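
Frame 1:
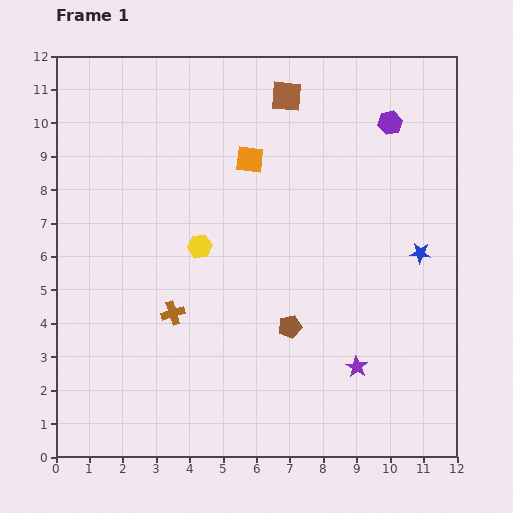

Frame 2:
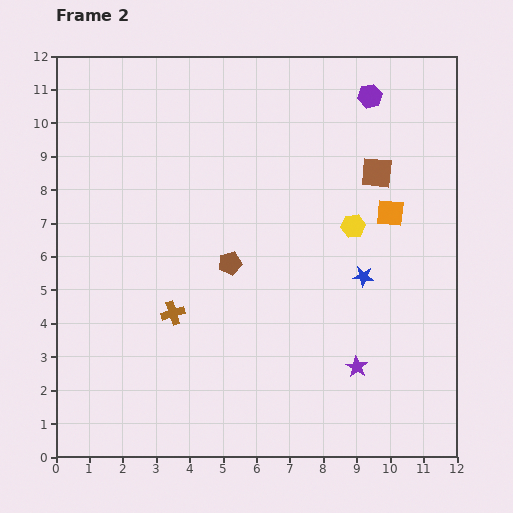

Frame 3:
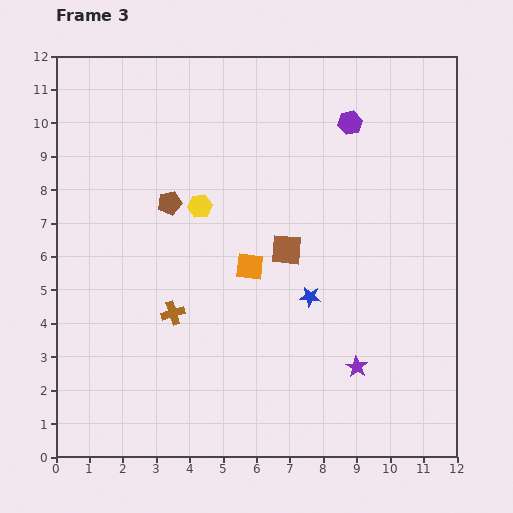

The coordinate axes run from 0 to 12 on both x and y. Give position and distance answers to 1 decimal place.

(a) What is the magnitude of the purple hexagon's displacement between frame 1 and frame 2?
1.0

The purple hexagon moved from (10.0, 10.0) to (9.4, 10.8), a distance of √(0.6² + 0.8²) ≈ 1.0.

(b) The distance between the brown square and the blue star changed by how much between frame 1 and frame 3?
-4.6

Distance in frame 1: 6.2. Distance in frame 3: 1.6.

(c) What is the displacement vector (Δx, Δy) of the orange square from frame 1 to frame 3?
(0.0, -3.2)

The orange square was at (5.8, 8.9) in frame 1 and (5.8, 5.7) in frame 3.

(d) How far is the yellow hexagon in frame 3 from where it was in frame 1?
1.2

The yellow hexagon moved from (4.3, 6.3) to (4.3, 7.5), a distance of √(0.0² + 1.2²) ≈ 1.2.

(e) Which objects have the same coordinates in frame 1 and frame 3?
the brown cross, the purple star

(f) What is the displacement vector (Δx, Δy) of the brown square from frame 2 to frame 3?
(-2.7, -2.3)

The brown square was at (9.6, 8.5) in frame 2 and (6.9, 6.2) in frame 3.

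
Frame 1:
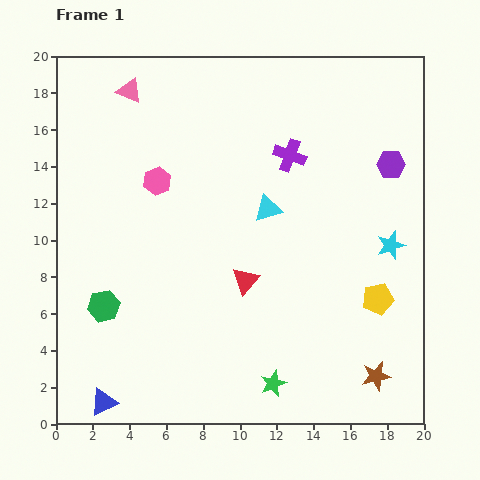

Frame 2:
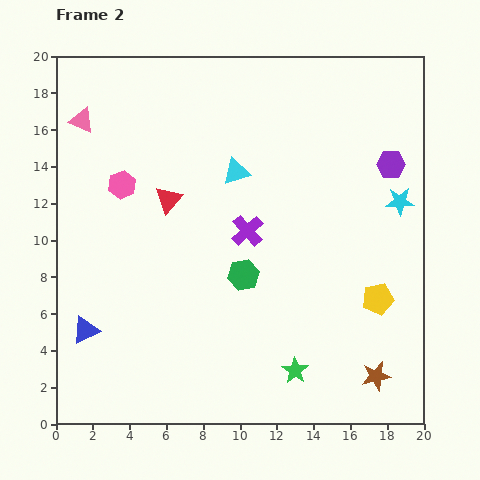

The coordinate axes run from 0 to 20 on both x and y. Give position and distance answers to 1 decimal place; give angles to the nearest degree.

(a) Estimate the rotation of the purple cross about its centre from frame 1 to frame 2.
28° clockwise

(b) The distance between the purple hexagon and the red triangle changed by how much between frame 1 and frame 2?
+2.1

Distance in frame 1: 10.1. Distance in frame 2: 12.2.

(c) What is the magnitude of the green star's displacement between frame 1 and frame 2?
1.4

The green star moved from (11.8, 2.2) to (13.0, 2.9), a distance of √(1.2² + 0.7²) ≈ 1.4.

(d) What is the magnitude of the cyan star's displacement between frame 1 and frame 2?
2.5

The cyan star moved from (18.2, 9.7) to (18.7, 12.1), a distance of √(0.5² + 2.4²) ≈ 2.5.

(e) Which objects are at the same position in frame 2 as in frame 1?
the brown star, the purple hexagon, the yellow pentagon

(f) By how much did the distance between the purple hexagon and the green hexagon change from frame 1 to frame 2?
-7.4

Distance in frame 1: 17.4. Distance in frame 2: 10.0.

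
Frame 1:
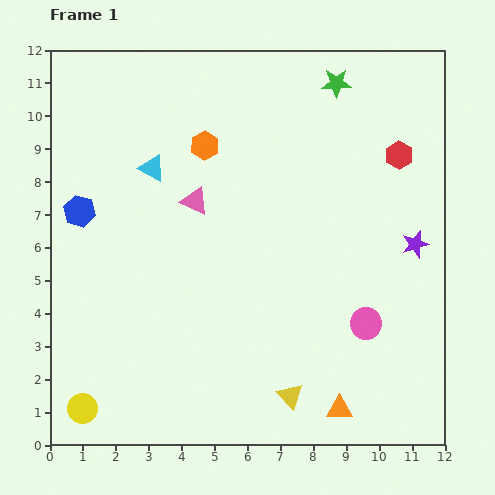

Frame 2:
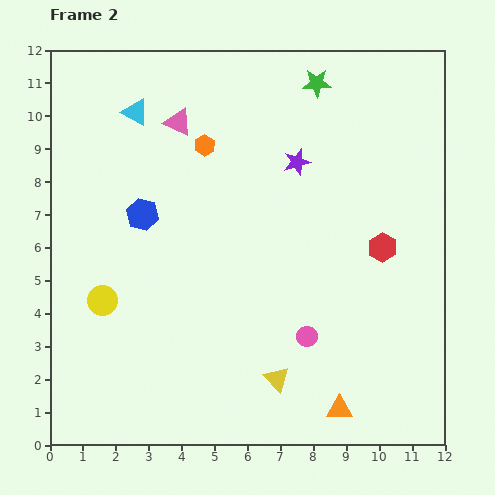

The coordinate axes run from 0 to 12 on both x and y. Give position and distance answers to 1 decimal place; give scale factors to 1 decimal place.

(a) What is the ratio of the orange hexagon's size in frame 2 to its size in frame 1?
0.7×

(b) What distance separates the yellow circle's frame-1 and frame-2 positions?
3.4

The yellow circle moved from (1.0, 1.1) to (1.6, 4.4), a distance of √(0.6² + 3.3²) ≈ 3.4.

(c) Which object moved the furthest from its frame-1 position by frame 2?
the purple star

(moved 4.4; next 3.4)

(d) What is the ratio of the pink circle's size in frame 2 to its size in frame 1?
0.6×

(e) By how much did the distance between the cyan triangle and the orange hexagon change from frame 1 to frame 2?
+0.6

Distance in frame 1: 1.7. Distance in frame 2: 2.3.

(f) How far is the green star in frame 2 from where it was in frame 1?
0.6

The green star moved from (8.7, 11.0) to (8.1, 11.0), a distance of √(0.6² + 0.0²) ≈ 0.6.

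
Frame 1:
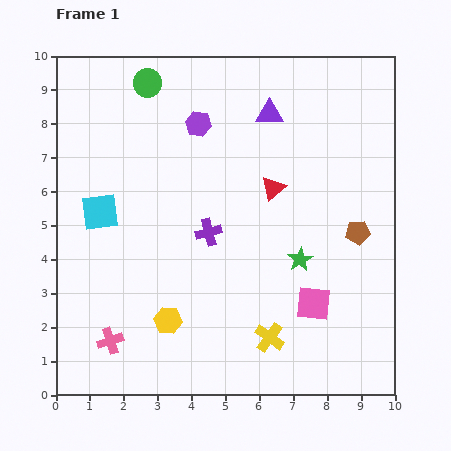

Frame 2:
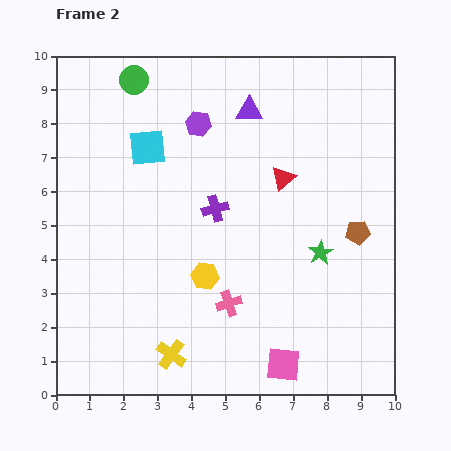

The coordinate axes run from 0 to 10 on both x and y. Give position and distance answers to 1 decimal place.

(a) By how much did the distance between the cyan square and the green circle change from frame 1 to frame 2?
-2.0

Distance in frame 1: 4.0. Distance in frame 2: 2.0.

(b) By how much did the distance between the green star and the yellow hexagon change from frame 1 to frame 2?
-0.8

Distance in frame 1: 4.3. Distance in frame 2: 3.5.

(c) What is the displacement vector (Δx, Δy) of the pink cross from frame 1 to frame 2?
(3.5, 1.1)

The pink cross was at (1.6, 1.6) in frame 1 and (5.1, 2.7) in frame 2.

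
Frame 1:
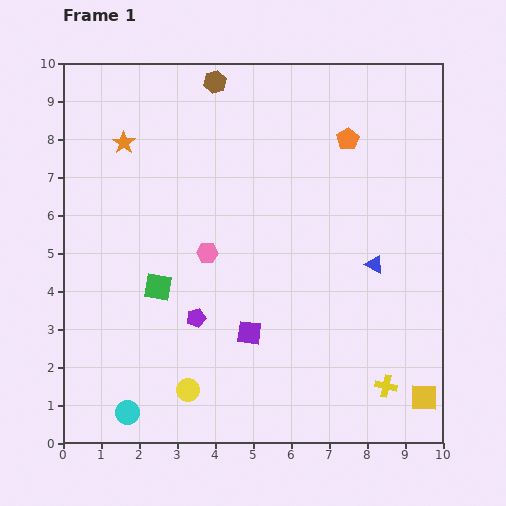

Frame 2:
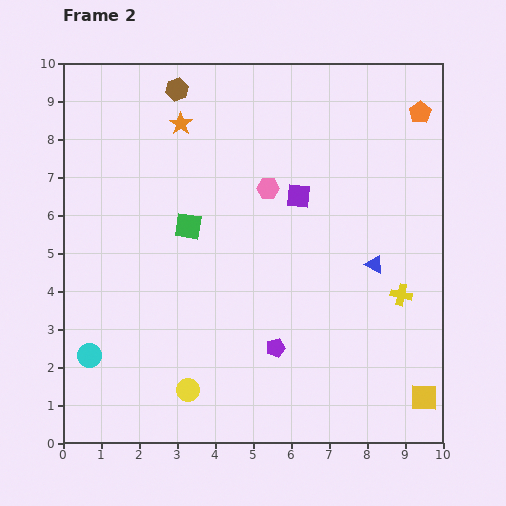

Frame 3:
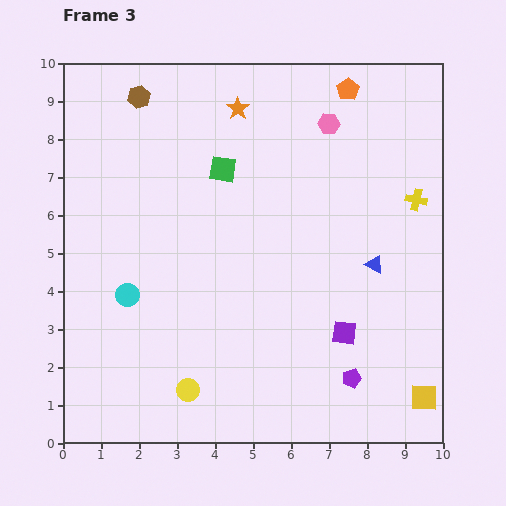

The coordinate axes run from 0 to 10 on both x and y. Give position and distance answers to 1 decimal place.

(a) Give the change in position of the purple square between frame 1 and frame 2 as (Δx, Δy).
(1.3, 3.6)

The purple square was at (4.9, 2.9) in frame 1 and (6.2, 6.5) in frame 2.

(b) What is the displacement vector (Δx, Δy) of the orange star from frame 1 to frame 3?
(3.0, 0.9)

The orange star was at (1.6, 7.9) in frame 1 and (4.6, 8.8) in frame 3.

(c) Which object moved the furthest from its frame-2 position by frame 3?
the purple square

(moved 3.8; next 2.5)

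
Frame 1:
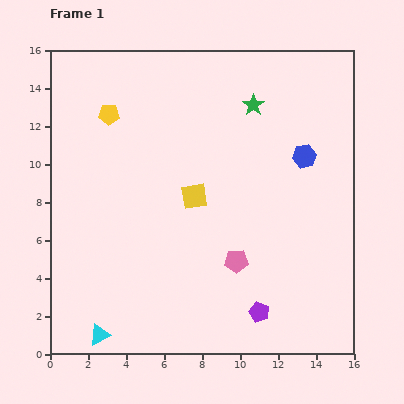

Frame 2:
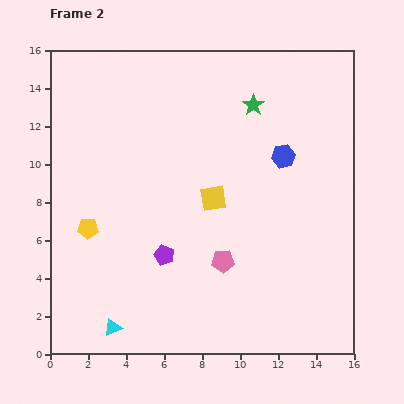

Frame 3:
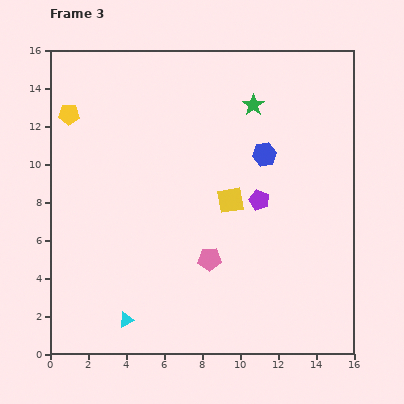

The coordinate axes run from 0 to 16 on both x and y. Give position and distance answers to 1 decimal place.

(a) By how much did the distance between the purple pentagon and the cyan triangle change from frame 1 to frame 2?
-3.8

Distance in frame 1: 8.5. Distance in frame 2: 4.7.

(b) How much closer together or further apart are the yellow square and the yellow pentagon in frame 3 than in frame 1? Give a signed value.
+3.4

Distance in frame 1: 6.2. Distance in frame 3: 9.6.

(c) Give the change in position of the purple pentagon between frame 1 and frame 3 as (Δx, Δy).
(0.0, 5.9)

The purple pentagon was at (11.0, 2.2) in frame 1 and (11.0, 8.1) in frame 3.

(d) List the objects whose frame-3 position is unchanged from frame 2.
the green star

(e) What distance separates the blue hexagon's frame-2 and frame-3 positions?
1.0

The blue hexagon moved from (12.3, 10.4) to (11.3, 10.5), a distance of √(1.0² + 0.1²) ≈ 1.0.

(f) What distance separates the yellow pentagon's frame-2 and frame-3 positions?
6.1

The yellow pentagon moved from (2.0, 6.6) to (1.0, 12.6), a distance of √(1.0² + 6.0²) ≈ 6.1.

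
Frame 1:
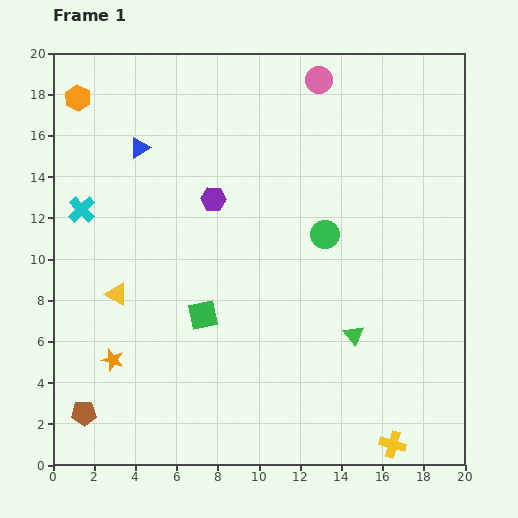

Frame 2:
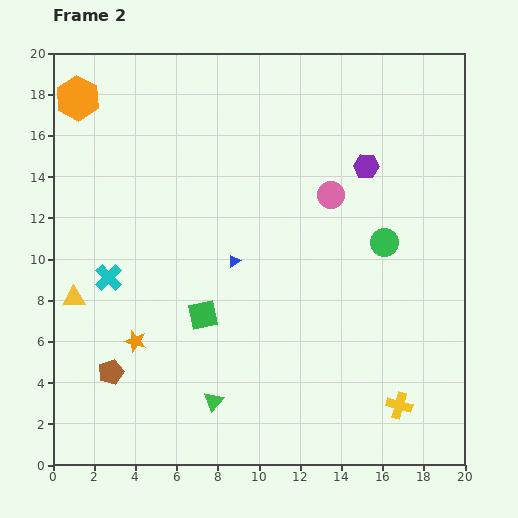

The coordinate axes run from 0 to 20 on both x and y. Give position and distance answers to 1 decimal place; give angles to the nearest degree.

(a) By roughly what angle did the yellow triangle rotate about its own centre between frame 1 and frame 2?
30° counter-clockwise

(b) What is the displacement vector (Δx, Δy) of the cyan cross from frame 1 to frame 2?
(1.3, -3.3)

The cyan cross was at (1.4, 12.4) in frame 1 and (2.7, 9.1) in frame 2.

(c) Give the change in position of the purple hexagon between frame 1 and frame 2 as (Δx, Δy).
(7.4, 1.6)

The purple hexagon was at (7.8, 12.9) in frame 1 and (15.2, 14.5) in frame 2.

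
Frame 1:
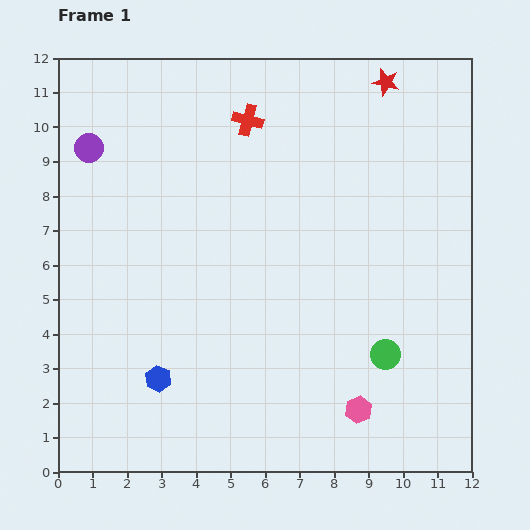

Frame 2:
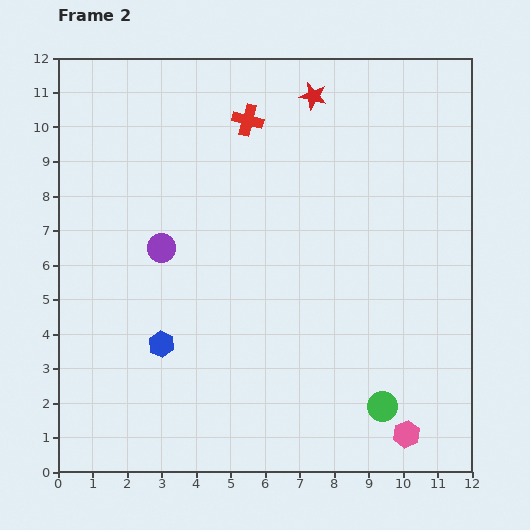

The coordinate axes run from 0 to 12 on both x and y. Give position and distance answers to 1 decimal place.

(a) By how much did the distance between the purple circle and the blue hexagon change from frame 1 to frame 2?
-4.2

Distance in frame 1: 7.0. Distance in frame 2: 2.8.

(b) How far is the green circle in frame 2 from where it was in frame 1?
1.5

The green circle moved from (9.5, 3.4) to (9.4, 1.9), a distance of √(0.1² + 1.5²) ≈ 1.5.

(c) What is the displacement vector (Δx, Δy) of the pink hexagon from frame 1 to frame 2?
(1.4, -0.7)

The pink hexagon was at (8.7, 1.8) in frame 1 and (10.1, 1.1) in frame 2.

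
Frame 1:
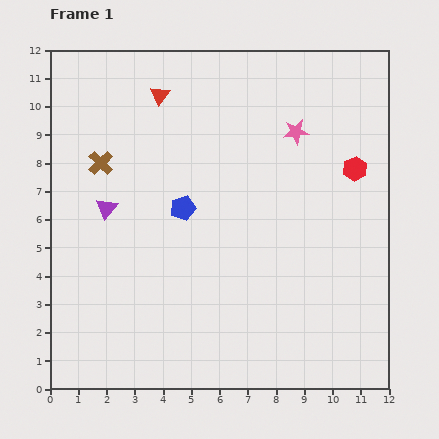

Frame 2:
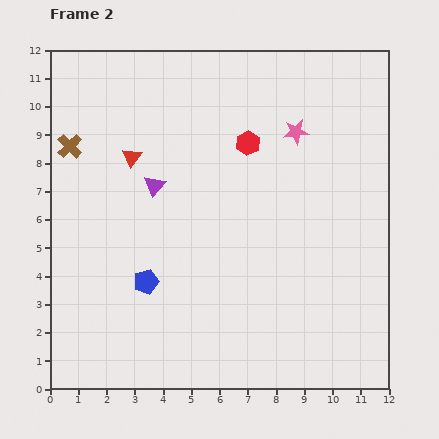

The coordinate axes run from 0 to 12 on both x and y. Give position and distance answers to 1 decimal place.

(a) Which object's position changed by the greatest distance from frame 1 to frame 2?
the red hexagon

(moved 3.9; next 2.9)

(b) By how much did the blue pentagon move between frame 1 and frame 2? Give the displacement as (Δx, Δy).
(-1.3, -2.6)

The blue pentagon was at (4.7, 6.4) in frame 1 and (3.4, 3.8) in frame 2.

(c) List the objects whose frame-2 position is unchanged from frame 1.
the pink star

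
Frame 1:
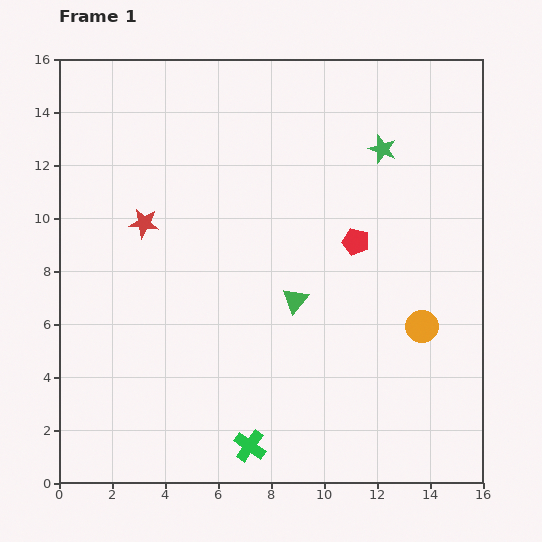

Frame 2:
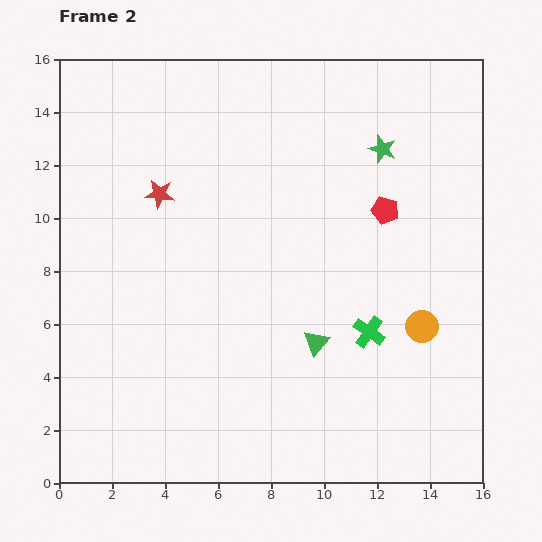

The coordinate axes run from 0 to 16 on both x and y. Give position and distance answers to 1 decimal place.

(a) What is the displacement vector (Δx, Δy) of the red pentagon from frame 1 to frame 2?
(1.1, 1.2)

The red pentagon was at (11.2, 9.1) in frame 1 and (12.3, 10.3) in frame 2.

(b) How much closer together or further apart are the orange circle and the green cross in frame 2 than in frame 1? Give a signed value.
-5.9

Distance in frame 1: 7.9. Distance in frame 2: 2.0.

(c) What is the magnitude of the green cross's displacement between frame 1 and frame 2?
6.2

The green cross moved from (7.2, 1.4) to (11.7, 5.7), a distance of √(4.5² + 4.3²) ≈ 6.2.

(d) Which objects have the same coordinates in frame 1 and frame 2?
the green star, the orange circle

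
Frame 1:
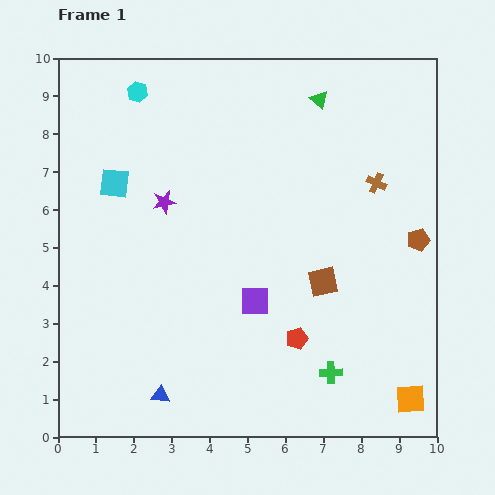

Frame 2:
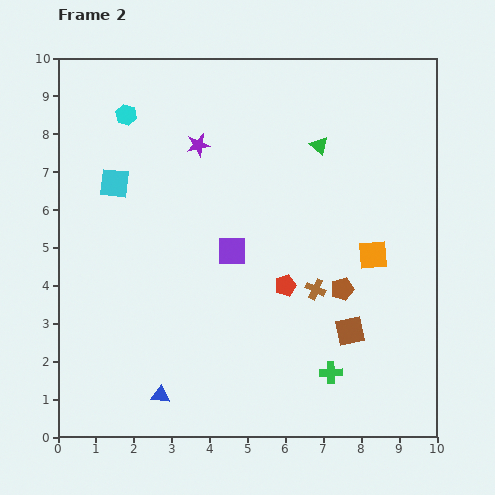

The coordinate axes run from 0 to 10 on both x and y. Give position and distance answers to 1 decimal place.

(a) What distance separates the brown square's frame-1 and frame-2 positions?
1.5

The brown square moved from (7.0, 4.1) to (7.7, 2.8), a distance of √(0.7² + 1.3²) ≈ 1.5.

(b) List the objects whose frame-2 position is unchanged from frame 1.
the green cross, the cyan square, the blue triangle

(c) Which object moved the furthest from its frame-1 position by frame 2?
the orange square

(moved 3.9; next 3.2)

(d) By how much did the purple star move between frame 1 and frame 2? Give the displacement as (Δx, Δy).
(0.9, 1.5)

The purple star was at (2.8, 6.2) in frame 1 and (3.7, 7.7) in frame 2.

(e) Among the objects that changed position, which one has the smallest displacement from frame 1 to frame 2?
the cyan hexagon

(moved 0.7)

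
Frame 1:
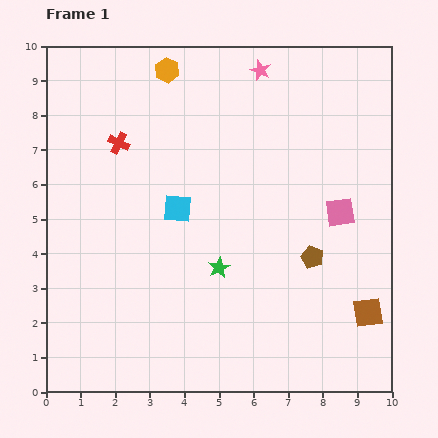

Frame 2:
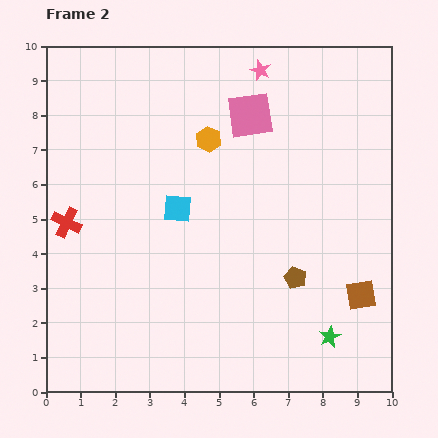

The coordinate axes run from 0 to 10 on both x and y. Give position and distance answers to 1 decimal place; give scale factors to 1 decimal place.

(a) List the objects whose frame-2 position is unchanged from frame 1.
the pink star, the cyan square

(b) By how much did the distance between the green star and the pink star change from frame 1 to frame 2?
+2.2

Distance in frame 1: 5.8. Distance in frame 2: 8.0.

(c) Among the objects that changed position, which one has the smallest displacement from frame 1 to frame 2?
the brown square

(moved 0.5)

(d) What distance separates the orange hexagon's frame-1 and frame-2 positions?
2.3

The orange hexagon moved from (3.5, 9.3) to (4.7, 7.3), a distance of √(1.2² + 2.0²) ≈ 2.3.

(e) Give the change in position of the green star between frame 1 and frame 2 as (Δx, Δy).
(3.2, -2.0)

The green star was at (5.0, 3.6) in frame 1 and (8.2, 1.6) in frame 2.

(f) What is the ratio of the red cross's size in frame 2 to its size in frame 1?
1.4×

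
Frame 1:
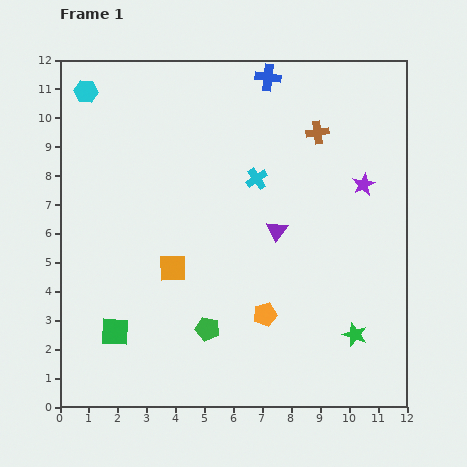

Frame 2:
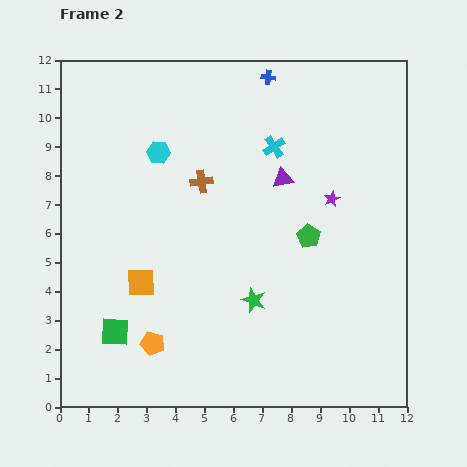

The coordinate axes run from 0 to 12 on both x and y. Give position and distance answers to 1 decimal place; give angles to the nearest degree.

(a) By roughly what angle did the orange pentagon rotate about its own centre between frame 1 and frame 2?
29° clockwise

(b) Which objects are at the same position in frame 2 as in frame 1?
the green square, the blue cross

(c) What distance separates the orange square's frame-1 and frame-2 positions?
1.2

The orange square moved from (3.9, 4.8) to (2.8, 4.3), a distance of √(1.1² + 0.5²) ≈ 1.2.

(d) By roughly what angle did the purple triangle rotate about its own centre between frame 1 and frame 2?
43° clockwise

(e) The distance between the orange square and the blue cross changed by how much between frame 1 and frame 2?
+1.0

Distance in frame 1: 7.4. Distance in frame 2: 8.4.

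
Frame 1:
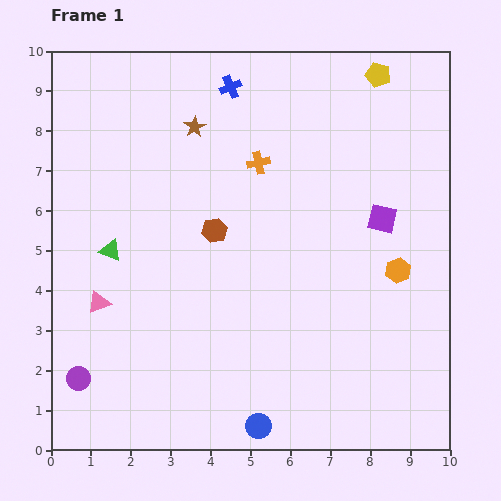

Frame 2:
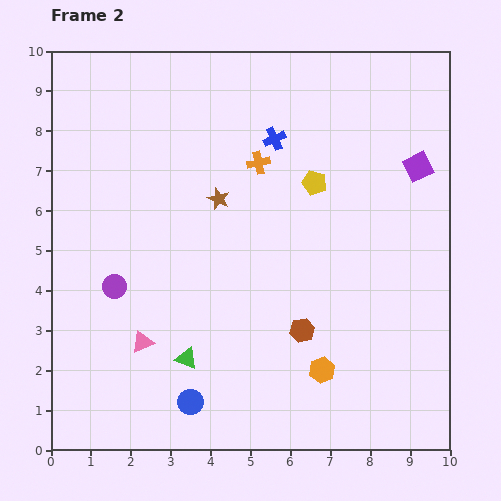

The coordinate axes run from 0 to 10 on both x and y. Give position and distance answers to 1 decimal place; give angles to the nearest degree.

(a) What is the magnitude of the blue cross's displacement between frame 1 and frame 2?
1.7

The blue cross moved from (4.5, 9.1) to (5.6, 7.8), a distance of √(1.1² + 1.3²) ≈ 1.7.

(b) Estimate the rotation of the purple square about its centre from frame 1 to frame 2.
39° counter-clockwise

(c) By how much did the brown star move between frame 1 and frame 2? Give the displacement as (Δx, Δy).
(0.6, -1.8)

The brown star was at (3.6, 8.1) in frame 1 and (4.2, 6.3) in frame 2.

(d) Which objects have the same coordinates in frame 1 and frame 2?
the orange cross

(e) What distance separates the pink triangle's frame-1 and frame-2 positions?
1.5

The pink triangle moved from (1.2, 3.7) to (2.3, 2.7), a distance of √(1.1² + 1.0²) ≈ 1.5.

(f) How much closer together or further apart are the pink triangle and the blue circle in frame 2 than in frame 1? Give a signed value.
-3.2

Distance in frame 1: 5.1. Distance in frame 2: 1.9.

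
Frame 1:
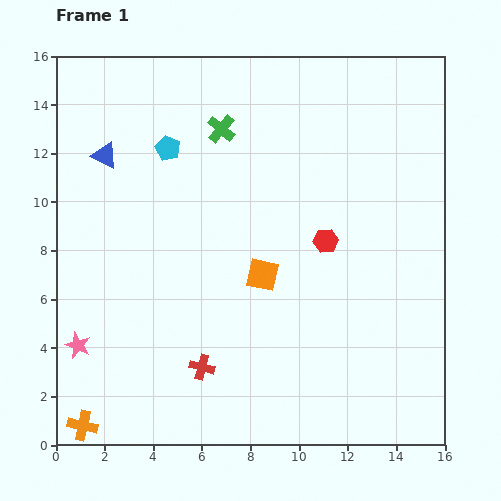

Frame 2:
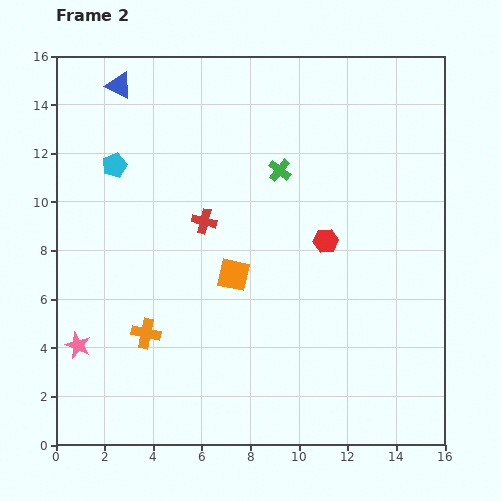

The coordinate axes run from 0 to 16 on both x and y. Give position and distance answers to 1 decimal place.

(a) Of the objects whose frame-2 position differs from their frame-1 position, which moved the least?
the orange square

(moved 1.2)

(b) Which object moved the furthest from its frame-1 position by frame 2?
the red cross

(moved 6.0; next 4.6)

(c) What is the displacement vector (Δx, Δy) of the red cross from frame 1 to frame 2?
(0.1, 6.0)

The red cross was at (6.0, 3.2) in frame 1 and (6.1, 9.2) in frame 2.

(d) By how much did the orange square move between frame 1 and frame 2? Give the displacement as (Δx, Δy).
(-1.2, 0.0)

The orange square was at (8.5, 7.0) in frame 1 and (7.3, 7.0) in frame 2.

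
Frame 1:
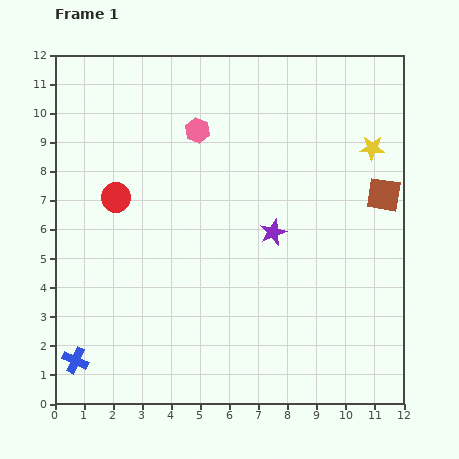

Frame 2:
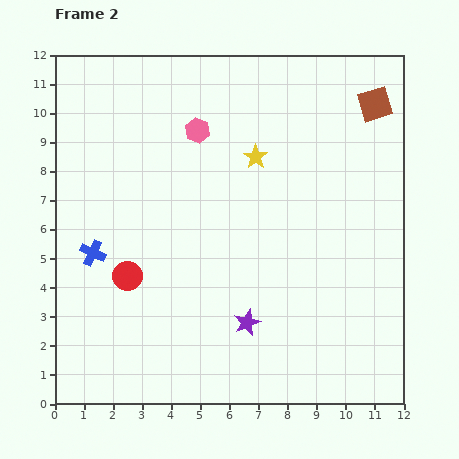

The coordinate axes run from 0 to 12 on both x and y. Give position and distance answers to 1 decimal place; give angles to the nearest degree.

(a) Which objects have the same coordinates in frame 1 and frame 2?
the pink hexagon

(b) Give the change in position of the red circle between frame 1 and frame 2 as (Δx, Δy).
(0.4, -2.7)

The red circle was at (2.1, 7.1) in frame 1 and (2.5, 4.4) in frame 2.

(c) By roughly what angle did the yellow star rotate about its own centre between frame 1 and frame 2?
31° clockwise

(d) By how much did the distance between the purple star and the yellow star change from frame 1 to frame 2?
+1.2

Distance in frame 1: 4.5. Distance in frame 2: 5.7.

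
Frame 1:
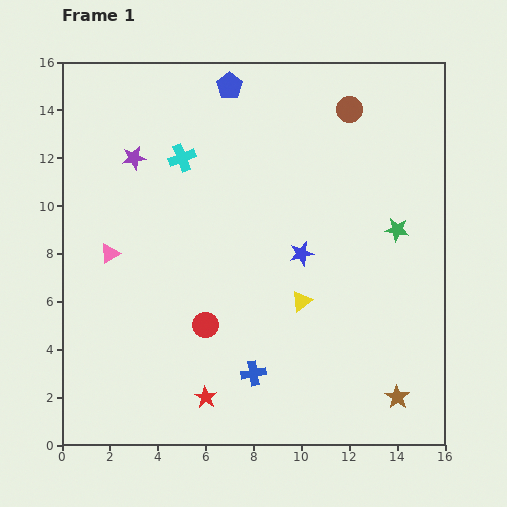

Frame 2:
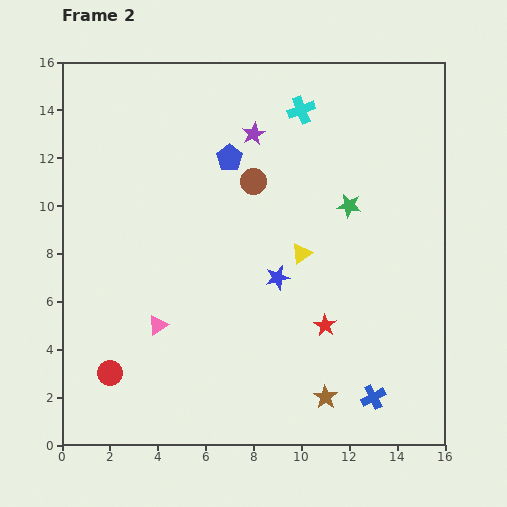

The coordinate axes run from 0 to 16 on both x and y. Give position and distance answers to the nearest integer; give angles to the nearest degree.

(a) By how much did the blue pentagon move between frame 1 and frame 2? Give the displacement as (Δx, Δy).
(0, -3)

The blue pentagon was at (7, 15) in frame 1 and (7, 12) in frame 2.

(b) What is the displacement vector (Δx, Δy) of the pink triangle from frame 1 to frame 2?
(2, -3)

The pink triangle was at (2, 8) in frame 1 and (4, 5) in frame 2.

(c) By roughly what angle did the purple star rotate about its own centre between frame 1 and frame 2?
17° counter-clockwise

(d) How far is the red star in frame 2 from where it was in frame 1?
6

The red star moved from (6, 2) to (11, 5), a distance of √(5² + 3²) ≈ 6.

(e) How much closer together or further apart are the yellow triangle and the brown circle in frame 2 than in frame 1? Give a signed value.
-4

Distance in frame 1: 8. Distance in frame 2: 4.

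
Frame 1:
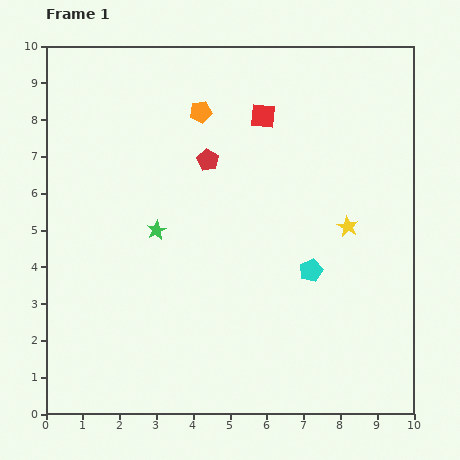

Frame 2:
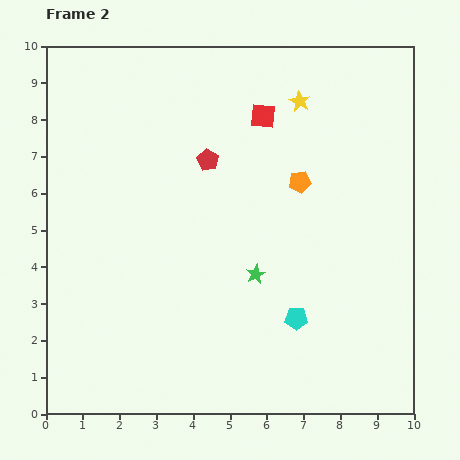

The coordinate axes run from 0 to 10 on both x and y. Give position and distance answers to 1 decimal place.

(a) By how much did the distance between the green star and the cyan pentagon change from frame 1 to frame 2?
-2.7

Distance in frame 1: 4.3. Distance in frame 2: 1.6.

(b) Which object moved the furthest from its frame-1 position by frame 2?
the yellow star

(moved 3.6; next 3.3)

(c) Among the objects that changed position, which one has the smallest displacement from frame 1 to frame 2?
the cyan pentagon

(moved 1.4)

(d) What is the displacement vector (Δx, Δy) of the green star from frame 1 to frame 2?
(2.7, -1.2)

The green star was at (3.0, 5.0) in frame 1 and (5.7, 3.8) in frame 2.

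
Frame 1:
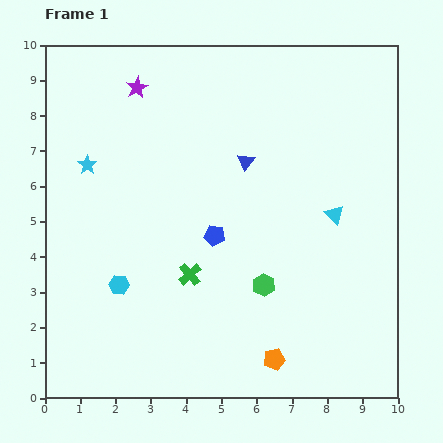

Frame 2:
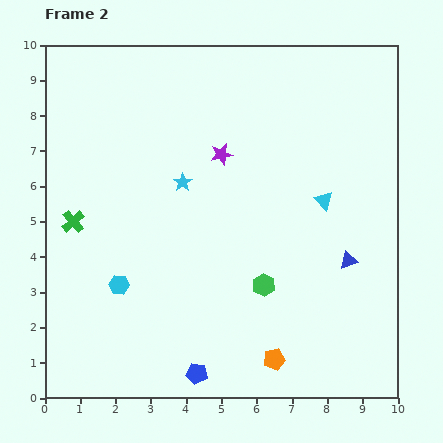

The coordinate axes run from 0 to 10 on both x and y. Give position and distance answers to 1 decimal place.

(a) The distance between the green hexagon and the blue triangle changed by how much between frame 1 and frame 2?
-1.0

Distance in frame 1: 3.5. Distance in frame 2: 2.5.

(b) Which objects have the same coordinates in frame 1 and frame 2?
the cyan hexagon, the green hexagon, the orange pentagon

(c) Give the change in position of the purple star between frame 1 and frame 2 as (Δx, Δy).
(2.4, -1.9)

The purple star was at (2.6, 8.8) in frame 1 and (5.0, 6.9) in frame 2.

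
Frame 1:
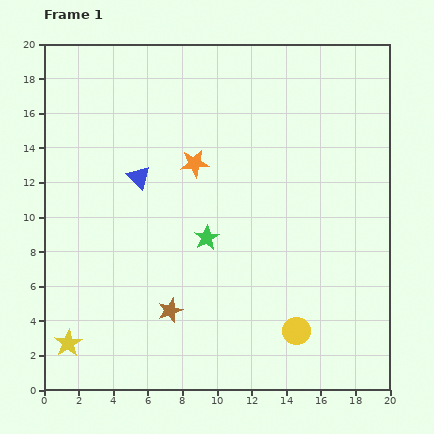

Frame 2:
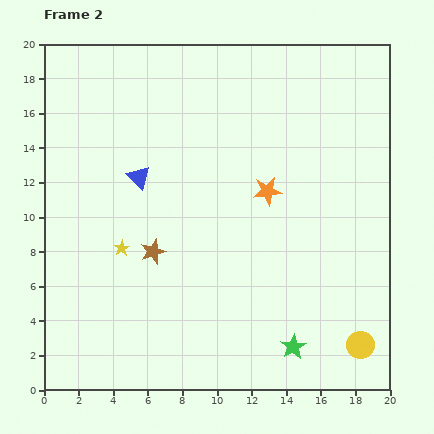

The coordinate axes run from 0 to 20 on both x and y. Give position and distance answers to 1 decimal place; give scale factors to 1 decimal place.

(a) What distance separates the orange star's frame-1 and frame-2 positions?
4.5

The orange star moved from (8.7, 13.1) to (12.9, 11.5), a distance of √(4.2² + 1.6²) ≈ 4.5.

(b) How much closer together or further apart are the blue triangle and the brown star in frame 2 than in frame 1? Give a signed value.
-3.5

Distance in frame 1: 7.9. Distance in frame 2: 4.4.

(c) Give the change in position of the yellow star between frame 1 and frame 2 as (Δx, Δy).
(3.1, 5.5)

The yellow star was at (1.4, 2.7) in frame 1 and (4.5, 8.2) in frame 2.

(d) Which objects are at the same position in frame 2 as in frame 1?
the blue triangle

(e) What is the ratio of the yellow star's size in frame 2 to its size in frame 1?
0.6×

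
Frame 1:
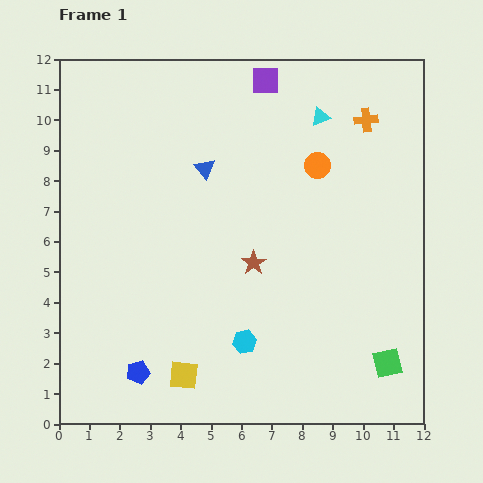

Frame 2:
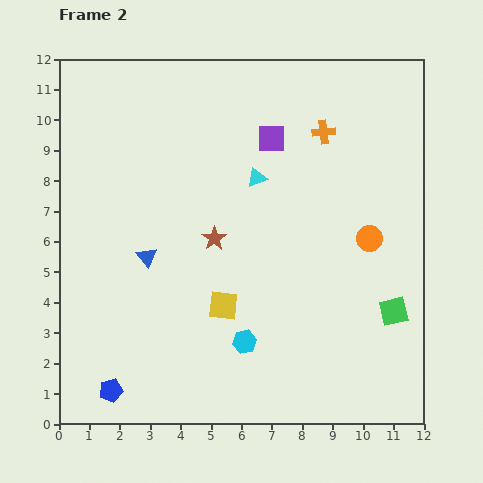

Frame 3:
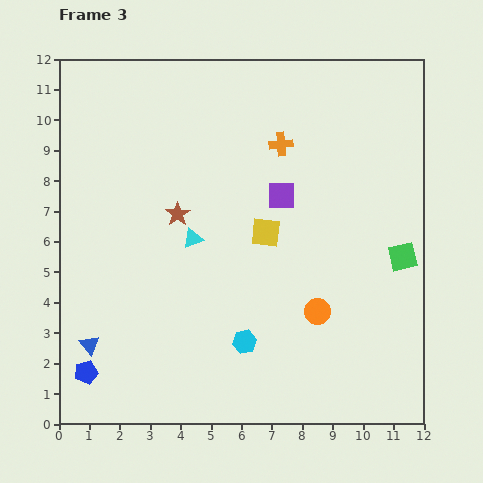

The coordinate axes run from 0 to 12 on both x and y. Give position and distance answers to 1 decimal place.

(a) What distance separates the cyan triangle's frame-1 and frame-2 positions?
2.9

The cyan triangle moved from (8.6, 10.1) to (6.5, 8.1), a distance of √(2.1² + 2.0²) ≈ 2.9.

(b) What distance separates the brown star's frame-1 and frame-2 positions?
1.5

The brown star moved from (6.4, 5.3) to (5.1, 6.1), a distance of √(1.3² + 0.8²) ≈ 1.5.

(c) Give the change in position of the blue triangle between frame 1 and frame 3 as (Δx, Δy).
(-3.8, -5.8)

The blue triangle was at (4.8, 8.4) in frame 1 and (1.0, 2.6) in frame 3.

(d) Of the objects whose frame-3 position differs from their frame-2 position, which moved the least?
the blue pentagon

(moved 1.0)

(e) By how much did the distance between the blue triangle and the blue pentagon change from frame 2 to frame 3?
-3.7

Distance in frame 2: 4.6. Distance in frame 3: 0.9.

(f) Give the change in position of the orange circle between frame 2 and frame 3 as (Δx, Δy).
(-1.7, -2.4)

The orange circle was at (10.2, 6.1) in frame 2 and (8.5, 3.7) in frame 3.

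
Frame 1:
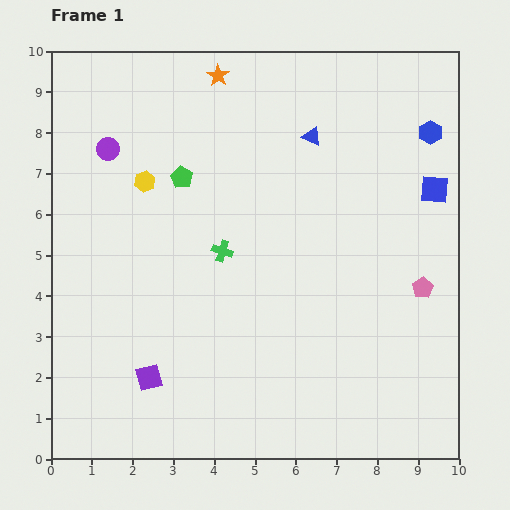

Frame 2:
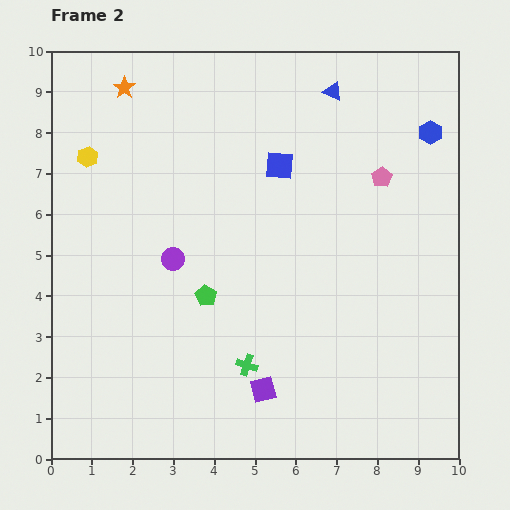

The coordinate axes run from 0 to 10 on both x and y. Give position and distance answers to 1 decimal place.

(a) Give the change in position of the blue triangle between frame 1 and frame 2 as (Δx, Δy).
(0.5, 1.1)

The blue triangle was at (6.4, 7.9) in frame 1 and (6.9, 9.0) in frame 2.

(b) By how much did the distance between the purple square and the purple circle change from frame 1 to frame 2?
-1.8

Distance in frame 1: 5.7. Distance in frame 2: 3.9.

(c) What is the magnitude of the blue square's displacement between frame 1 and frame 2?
3.8

The blue square moved from (9.4, 6.6) to (5.6, 7.2), a distance of √(3.8² + 0.6²) ≈ 3.8.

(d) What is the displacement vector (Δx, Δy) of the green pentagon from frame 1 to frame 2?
(0.6, -2.9)

The green pentagon was at (3.2, 6.9) in frame 1 and (3.8, 4.0) in frame 2.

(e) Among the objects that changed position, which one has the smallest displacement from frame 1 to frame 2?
the blue triangle

(moved 1.2)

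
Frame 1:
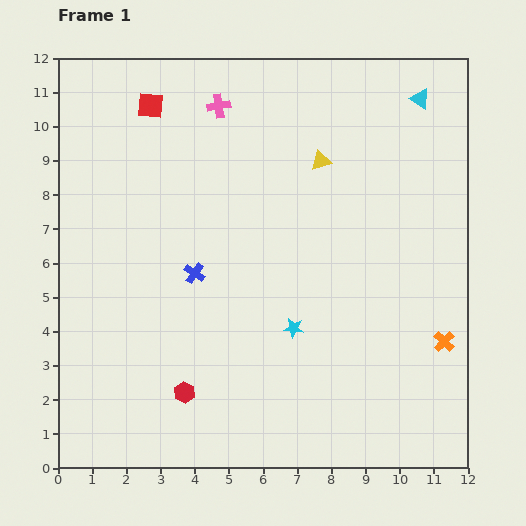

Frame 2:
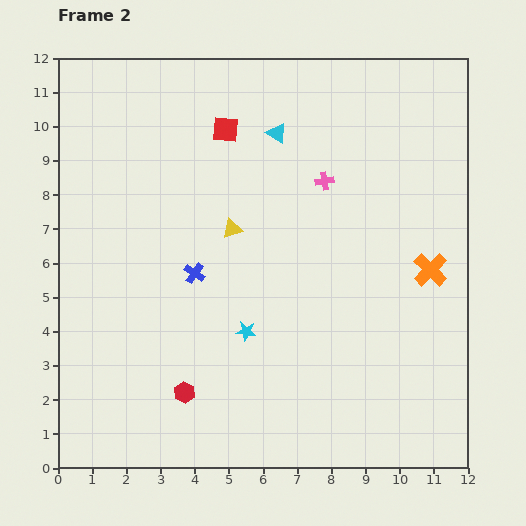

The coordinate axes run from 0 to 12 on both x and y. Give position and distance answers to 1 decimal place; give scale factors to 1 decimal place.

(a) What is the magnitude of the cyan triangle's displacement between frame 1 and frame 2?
4.3

The cyan triangle moved from (10.6, 10.8) to (6.4, 9.8), a distance of √(4.2² + 1.0²) ≈ 4.3.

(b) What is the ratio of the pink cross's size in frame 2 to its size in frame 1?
0.8×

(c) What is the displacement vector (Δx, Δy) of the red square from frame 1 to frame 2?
(2.2, -0.7)

The red square was at (2.7, 10.6) in frame 1 and (4.9, 9.9) in frame 2.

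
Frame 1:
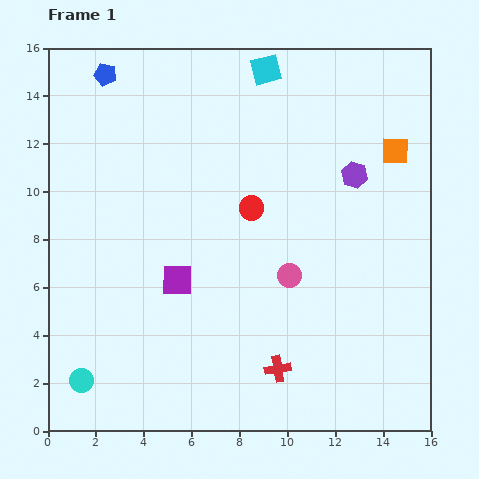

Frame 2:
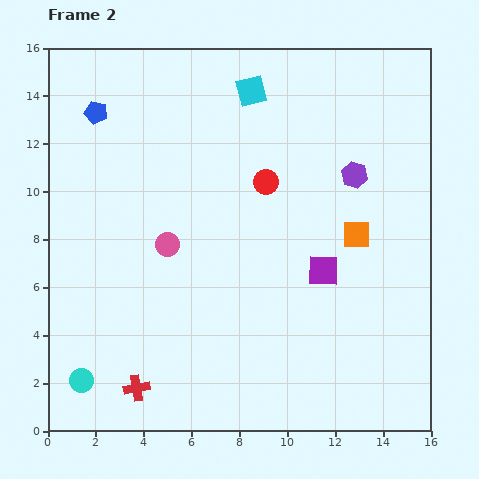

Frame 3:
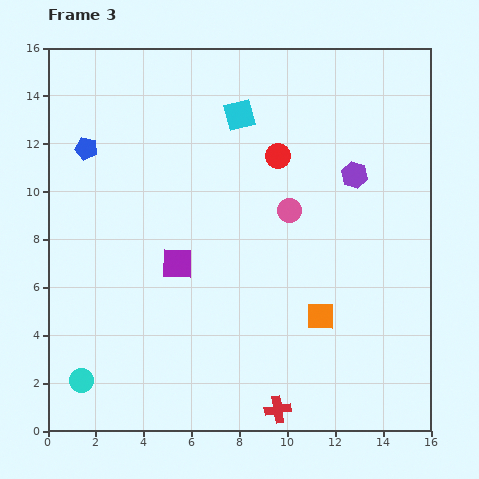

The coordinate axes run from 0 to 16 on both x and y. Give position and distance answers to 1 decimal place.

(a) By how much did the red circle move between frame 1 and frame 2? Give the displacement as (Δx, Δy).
(0.6, 1.1)

The red circle was at (8.5, 9.3) in frame 1 and (9.1, 10.4) in frame 2.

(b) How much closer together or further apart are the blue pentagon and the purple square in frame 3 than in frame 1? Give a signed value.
-3.0

Distance in frame 1: 9.1. Distance in frame 3: 6.1.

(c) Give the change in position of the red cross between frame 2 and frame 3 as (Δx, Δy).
(5.9, -0.9)

The red cross was at (3.7, 1.8) in frame 2 and (9.6, 0.9) in frame 3.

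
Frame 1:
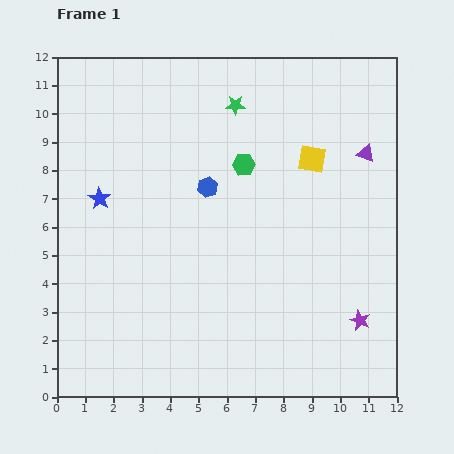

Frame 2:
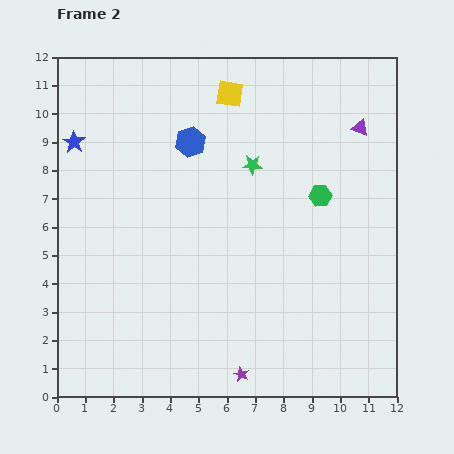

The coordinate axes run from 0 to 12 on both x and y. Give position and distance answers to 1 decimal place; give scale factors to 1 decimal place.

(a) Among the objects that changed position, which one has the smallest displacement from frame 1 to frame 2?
the purple triangle

(moved 0.9)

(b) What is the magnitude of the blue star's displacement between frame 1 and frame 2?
2.2

The blue star moved from (1.5, 7.0) to (0.6, 9.0), a distance of √(0.9² + 2.0²) ≈ 2.2.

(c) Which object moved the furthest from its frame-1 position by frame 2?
the purple star

(moved 4.6; next 3.7)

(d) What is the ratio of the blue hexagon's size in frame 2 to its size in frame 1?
1.5×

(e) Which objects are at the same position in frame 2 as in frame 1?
none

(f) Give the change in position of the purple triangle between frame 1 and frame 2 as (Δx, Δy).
(-0.2, 0.9)

The purple triangle was at (10.9, 8.6) in frame 1 and (10.7, 9.5) in frame 2.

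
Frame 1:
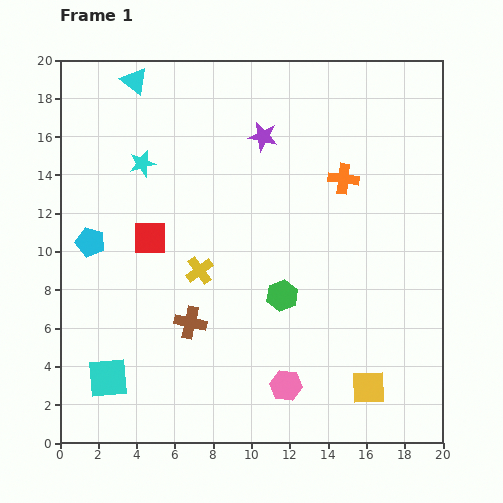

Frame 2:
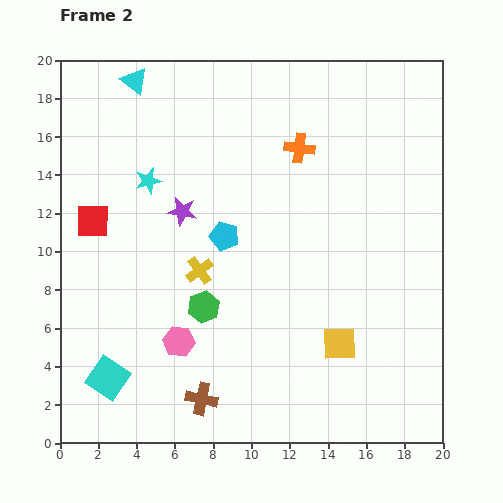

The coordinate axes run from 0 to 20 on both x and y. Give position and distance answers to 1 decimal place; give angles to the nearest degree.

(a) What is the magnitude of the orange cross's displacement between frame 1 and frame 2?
2.8

The orange cross moved from (14.8, 13.8) to (12.5, 15.4), a distance of √(2.3² + 1.6²) ≈ 2.8.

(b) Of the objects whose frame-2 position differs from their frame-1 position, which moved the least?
the cyan star

(moved 0.9)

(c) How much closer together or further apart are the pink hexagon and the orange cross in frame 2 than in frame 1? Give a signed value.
+0.7

Distance in frame 1: 11.2. Distance in frame 2: 11.9.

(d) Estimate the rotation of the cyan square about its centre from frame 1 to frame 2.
39° clockwise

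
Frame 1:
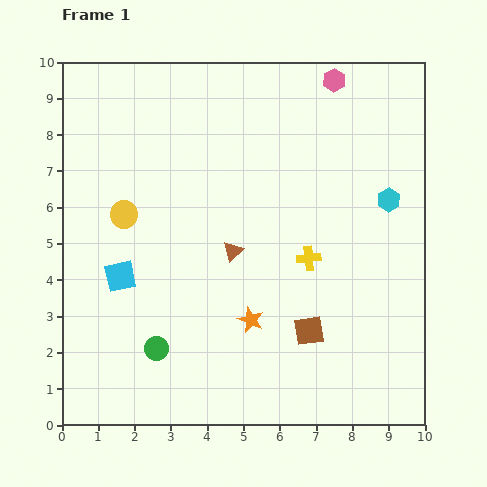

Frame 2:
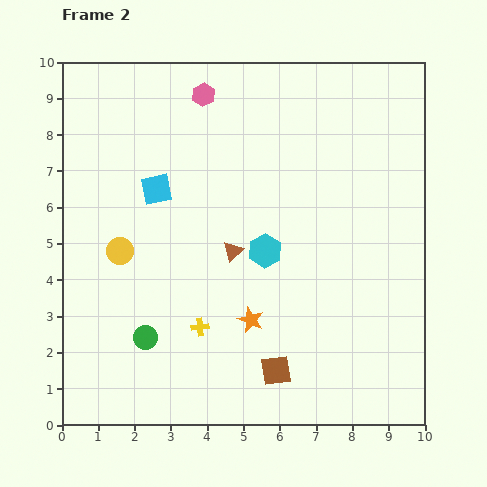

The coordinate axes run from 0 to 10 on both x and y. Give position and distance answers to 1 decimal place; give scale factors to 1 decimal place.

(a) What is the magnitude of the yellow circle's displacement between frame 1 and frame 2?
1.0

The yellow circle moved from (1.7, 5.8) to (1.6, 4.8), a distance of √(0.1² + 1.0²) ≈ 1.0.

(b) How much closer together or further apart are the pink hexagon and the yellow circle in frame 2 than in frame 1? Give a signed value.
-2.0

Distance in frame 1: 6.9. Distance in frame 2: 4.9.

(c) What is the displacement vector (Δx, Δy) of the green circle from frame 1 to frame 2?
(-0.3, 0.3)

The green circle was at (2.6, 2.1) in frame 1 and (2.3, 2.4) in frame 2.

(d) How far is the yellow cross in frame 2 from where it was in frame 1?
3.6

The yellow cross moved from (6.8, 4.6) to (3.8, 2.7), a distance of √(3.0² + 1.9²) ≈ 3.6.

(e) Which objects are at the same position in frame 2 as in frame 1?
the brown triangle, the orange star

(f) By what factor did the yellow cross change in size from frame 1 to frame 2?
0.7×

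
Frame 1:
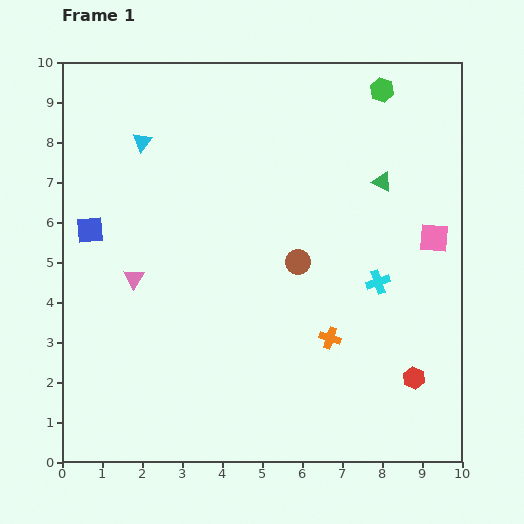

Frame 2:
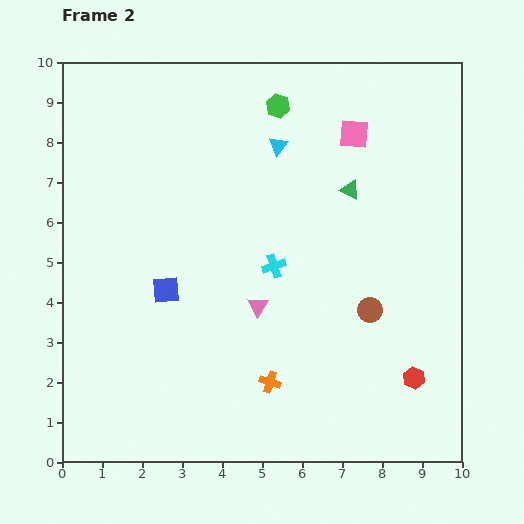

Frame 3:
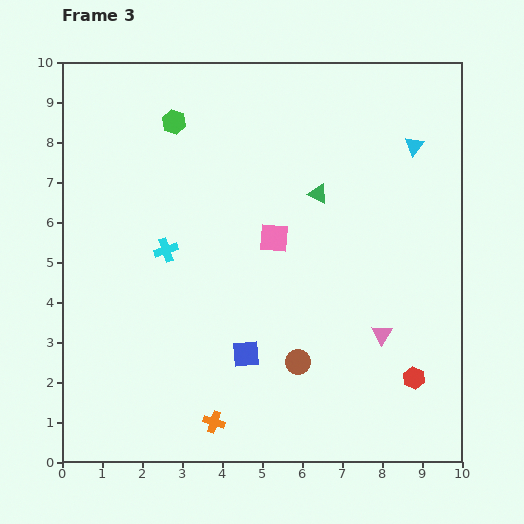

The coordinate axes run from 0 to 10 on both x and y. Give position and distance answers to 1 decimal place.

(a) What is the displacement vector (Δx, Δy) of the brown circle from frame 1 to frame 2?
(1.8, -1.2)

The brown circle was at (5.9, 5.0) in frame 1 and (7.7, 3.8) in frame 2.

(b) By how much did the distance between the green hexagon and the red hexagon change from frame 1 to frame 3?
+1.6

Distance in frame 1: 7.2. Distance in frame 3: 8.8.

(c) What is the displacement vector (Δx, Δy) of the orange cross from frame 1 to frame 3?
(-2.9, -2.1)

The orange cross was at (6.7, 3.1) in frame 1 and (3.8, 1.0) in frame 3.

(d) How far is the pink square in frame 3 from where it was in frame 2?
3.3

The pink square moved from (7.3, 8.2) to (5.3, 5.6), a distance of √(2.0² + 2.6²) ≈ 3.3.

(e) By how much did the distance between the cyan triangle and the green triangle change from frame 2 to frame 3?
+0.6

Distance in frame 2: 2.1. Distance in frame 3: 2.7.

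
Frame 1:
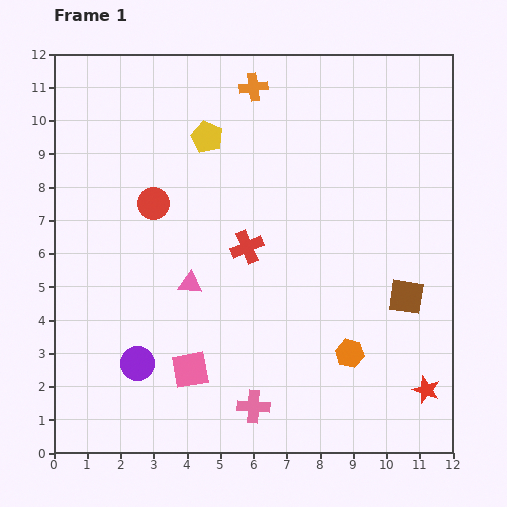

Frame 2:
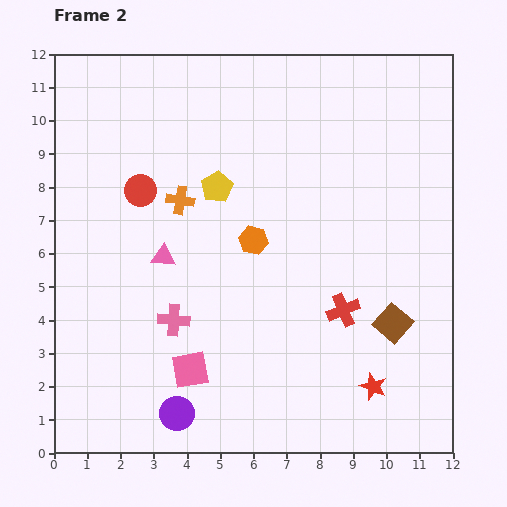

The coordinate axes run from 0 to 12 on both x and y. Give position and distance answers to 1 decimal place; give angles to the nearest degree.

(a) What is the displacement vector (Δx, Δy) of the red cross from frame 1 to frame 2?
(2.9, -1.9)

The red cross was at (5.8, 6.2) in frame 1 and (8.7, 4.3) in frame 2.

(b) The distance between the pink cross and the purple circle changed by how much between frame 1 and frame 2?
-0.9

Distance in frame 1: 3.7. Distance in frame 2: 2.8.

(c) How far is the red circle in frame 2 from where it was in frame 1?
0.6

The red circle moved from (3.0, 7.5) to (2.6, 7.9), a distance of √(0.4² + 0.4²) ≈ 0.6.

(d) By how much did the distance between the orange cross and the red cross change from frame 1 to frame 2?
+1.1

Distance in frame 1: 4.8. Distance in frame 2: 5.9.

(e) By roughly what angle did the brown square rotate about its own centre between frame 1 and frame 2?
32° clockwise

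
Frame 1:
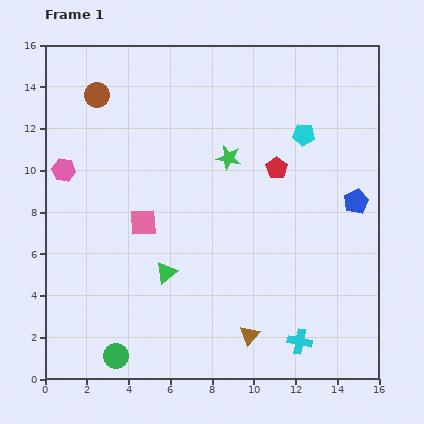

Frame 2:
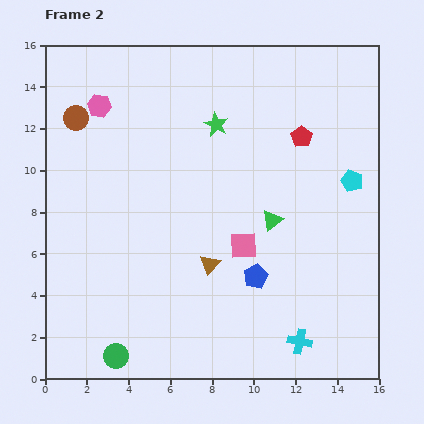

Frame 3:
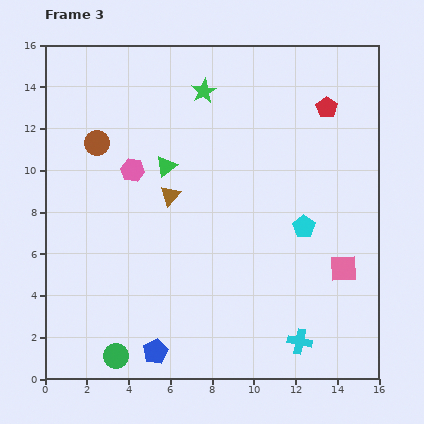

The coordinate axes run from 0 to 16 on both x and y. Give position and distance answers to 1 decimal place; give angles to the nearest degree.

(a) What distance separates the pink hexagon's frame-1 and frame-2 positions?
3.5

The pink hexagon moved from (0.9, 10.0) to (2.6, 13.1), a distance of √(1.7² + 3.1²) ≈ 3.5.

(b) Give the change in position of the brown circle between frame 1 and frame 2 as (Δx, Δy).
(-1.0, -1.1)

The brown circle was at (2.5, 13.6) in frame 1 and (1.5, 12.5) in frame 2.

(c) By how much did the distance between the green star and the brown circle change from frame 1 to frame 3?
-1.3

Distance in frame 1: 7.0. Distance in frame 3: 5.7.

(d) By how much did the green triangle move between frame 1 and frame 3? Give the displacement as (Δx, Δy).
(0.0, 5.1)

The green triangle was at (5.8, 5.1) in frame 1 and (5.8, 10.2) in frame 3.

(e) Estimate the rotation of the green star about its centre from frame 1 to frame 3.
31° clockwise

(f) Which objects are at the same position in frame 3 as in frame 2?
the green circle, the cyan cross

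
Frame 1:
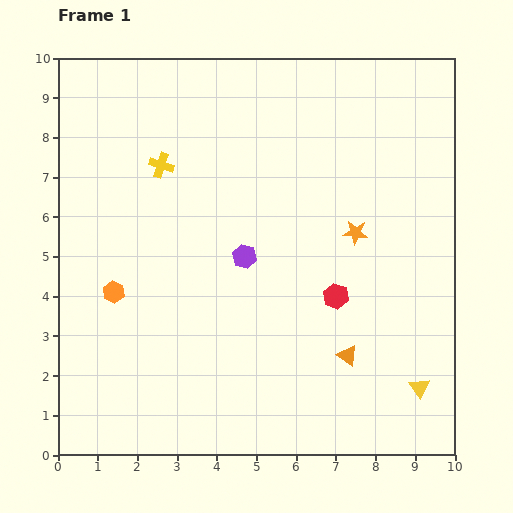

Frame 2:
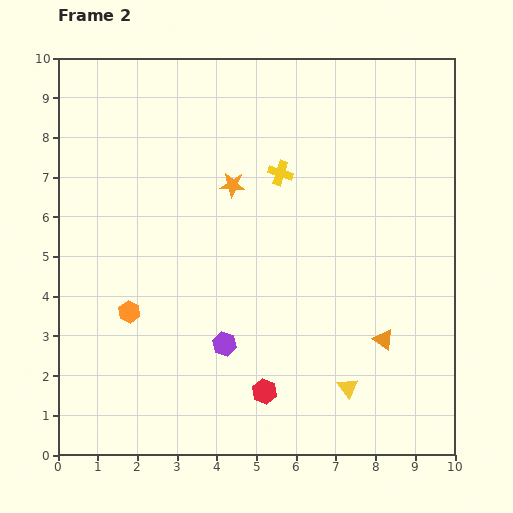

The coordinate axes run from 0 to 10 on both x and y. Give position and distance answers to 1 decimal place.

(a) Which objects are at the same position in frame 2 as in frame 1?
none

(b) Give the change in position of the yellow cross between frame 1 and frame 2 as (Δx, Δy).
(3.0, -0.2)

The yellow cross was at (2.6, 7.3) in frame 1 and (5.6, 7.1) in frame 2.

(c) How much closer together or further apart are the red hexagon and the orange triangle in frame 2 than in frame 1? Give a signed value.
+1.8

Distance in frame 1: 1.5. Distance in frame 2: 3.3.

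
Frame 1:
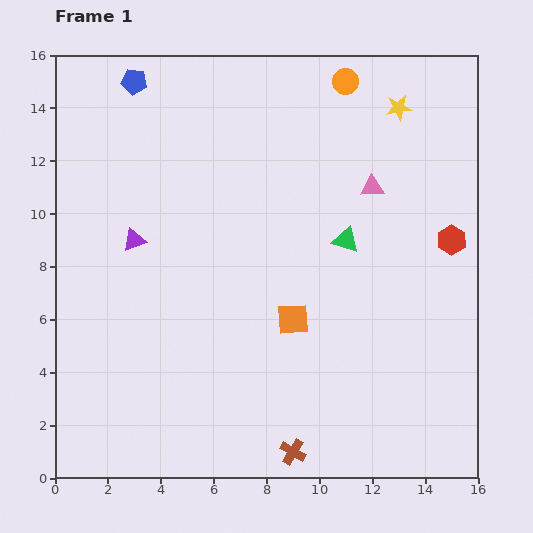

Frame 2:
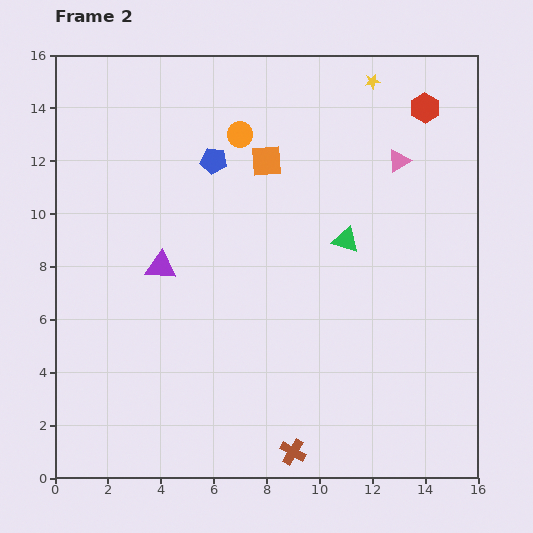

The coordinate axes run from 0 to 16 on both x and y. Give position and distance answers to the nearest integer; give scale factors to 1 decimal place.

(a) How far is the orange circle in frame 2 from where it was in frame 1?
4

The orange circle moved from (11, 15) to (7, 13), a distance of √(4² + 2²) ≈ 4.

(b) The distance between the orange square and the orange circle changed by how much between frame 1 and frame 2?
-8

Distance in frame 1: 9. Distance in frame 2: 1.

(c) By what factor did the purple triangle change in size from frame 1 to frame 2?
1.3×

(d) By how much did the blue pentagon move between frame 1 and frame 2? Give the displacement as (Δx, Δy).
(3, -3)

The blue pentagon was at (3, 15) in frame 1 and (6, 12) in frame 2.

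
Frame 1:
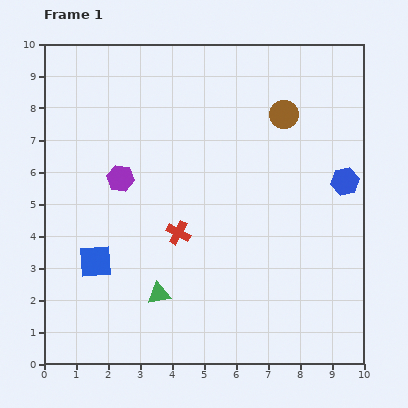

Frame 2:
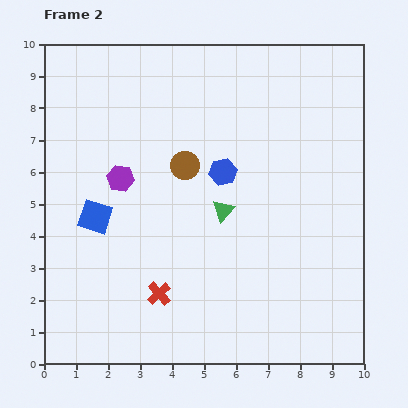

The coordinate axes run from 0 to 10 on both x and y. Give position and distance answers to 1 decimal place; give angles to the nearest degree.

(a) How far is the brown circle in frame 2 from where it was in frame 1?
3.5

The brown circle moved from (7.5, 7.8) to (4.4, 6.2), a distance of √(3.1² + 1.6²) ≈ 3.5.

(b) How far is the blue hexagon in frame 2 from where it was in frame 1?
3.8

The blue hexagon moved from (9.4, 5.7) to (5.6, 6.0), a distance of √(3.8² + 0.3²) ≈ 3.8.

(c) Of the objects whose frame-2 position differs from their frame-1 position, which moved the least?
the blue square

(moved 1.4)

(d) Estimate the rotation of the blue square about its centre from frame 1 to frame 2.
21° clockwise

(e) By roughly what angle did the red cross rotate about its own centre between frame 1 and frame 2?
20° clockwise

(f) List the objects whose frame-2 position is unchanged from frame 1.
the purple hexagon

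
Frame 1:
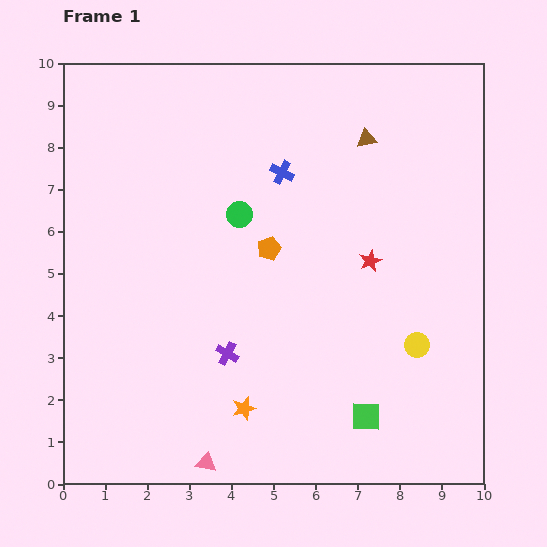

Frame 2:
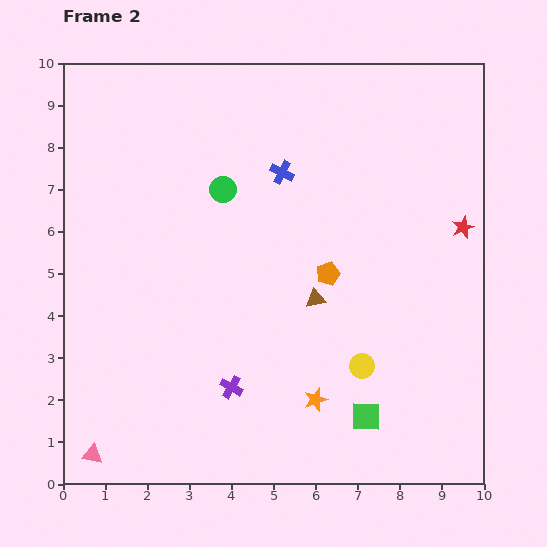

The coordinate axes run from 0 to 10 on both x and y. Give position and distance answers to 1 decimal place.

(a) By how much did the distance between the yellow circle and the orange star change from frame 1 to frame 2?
-3.0

Distance in frame 1: 4.4. Distance in frame 2: 1.4.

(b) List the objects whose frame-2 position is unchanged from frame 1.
the green square, the blue cross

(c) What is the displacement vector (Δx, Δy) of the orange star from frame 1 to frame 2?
(1.7, 0.2)

The orange star was at (4.3, 1.8) in frame 1 and (6.0, 2.0) in frame 2.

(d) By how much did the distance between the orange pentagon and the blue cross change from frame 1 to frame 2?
+0.8

Distance in frame 1: 1.8. Distance in frame 2: 2.6.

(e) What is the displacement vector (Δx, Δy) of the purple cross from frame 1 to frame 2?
(0.1, -0.8)

The purple cross was at (3.9, 3.1) in frame 1 and (4.0, 2.3) in frame 2.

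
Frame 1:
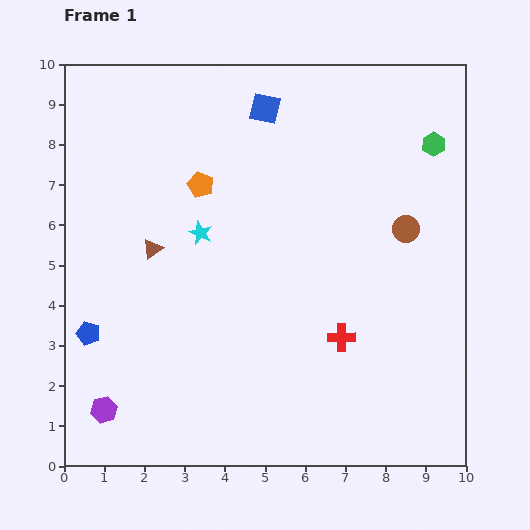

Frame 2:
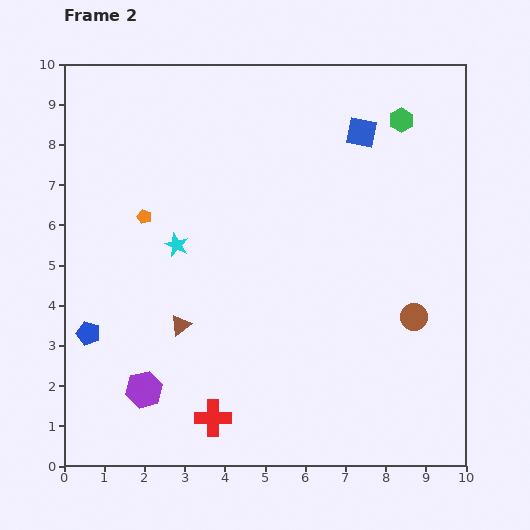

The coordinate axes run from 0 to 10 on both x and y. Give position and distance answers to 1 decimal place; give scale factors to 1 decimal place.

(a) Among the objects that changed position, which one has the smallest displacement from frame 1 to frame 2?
the cyan star

(moved 0.7)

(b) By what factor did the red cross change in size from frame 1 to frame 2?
1.3×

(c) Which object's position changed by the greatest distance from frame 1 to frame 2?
the red cross

(moved 3.8; next 2.5)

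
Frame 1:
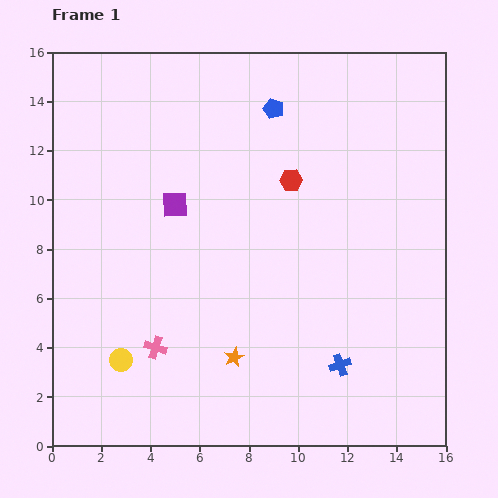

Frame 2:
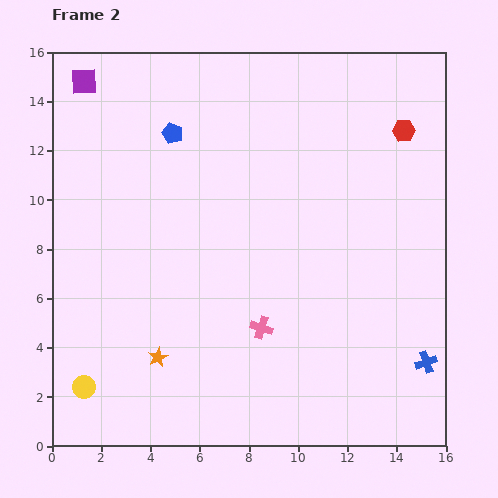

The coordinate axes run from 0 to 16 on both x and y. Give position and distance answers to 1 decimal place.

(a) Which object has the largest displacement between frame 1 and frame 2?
the purple square

(moved 6.2; next 5.0)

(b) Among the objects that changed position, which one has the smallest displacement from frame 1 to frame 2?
the yellow circle

(moved 1.9)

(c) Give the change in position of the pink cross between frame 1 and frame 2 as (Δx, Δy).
(4.3, 0.8)

The pink cross was at (4.2, 4.0) in frame 1 and (8.5, 4.8) in frame 2.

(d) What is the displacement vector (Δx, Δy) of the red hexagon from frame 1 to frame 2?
(4.6, 2.0)

The red hexagon was at (9.7, 10.8) in frame 1 and (14.3, 12.8) in frame 2.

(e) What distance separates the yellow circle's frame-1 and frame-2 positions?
1.9

The yellow circle moved from (2.8, 3.5) to (1.3, 2.4), a distance of √(1.5² + 1.1²) ≈ 1.9.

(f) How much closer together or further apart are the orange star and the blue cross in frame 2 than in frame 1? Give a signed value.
+6.6

Distance in frame 1: 4.3. Distance in frame 2: 10.9.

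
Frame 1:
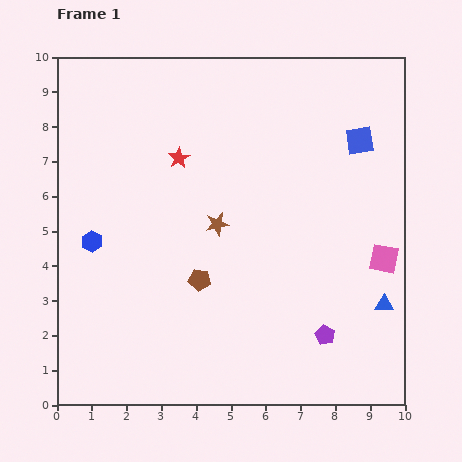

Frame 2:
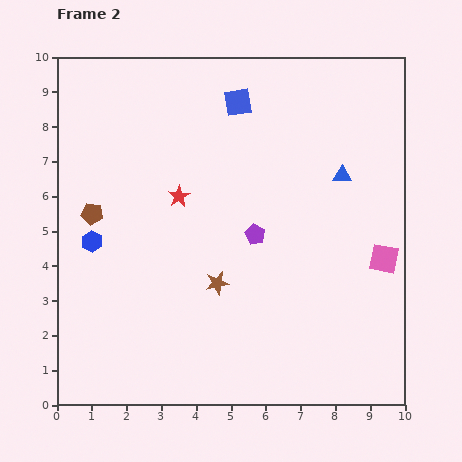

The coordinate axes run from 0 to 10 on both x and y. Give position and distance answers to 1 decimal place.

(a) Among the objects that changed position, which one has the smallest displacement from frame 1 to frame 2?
the red star

(moved 1.1)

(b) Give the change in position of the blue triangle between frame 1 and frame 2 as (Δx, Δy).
(-1.2, 3.7)

The blue triangle was at (9.4, 2.9) in frame 1 and (8.2, 6.6) in frame 2.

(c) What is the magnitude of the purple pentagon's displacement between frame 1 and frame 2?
3.5

The purple pentagon moved from (7.7, 2.0) to (5.7, 4.9), a distance of √(2.0² + 2.9²) ≈ 3.5.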